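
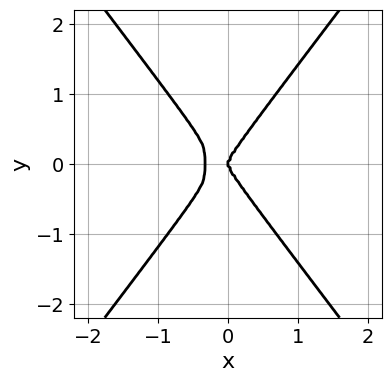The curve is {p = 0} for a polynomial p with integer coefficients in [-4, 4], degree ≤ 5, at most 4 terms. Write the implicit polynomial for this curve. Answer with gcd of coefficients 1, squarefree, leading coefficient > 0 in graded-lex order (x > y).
1. deg p = 4.
2. Symmetries: the y ↦ −y reflection is a symmetry, so y appears only in even powers.
3. From the visible intercepts: one x-axis crossing is at x = 0; one y-axis crossing is at y = 0.
4. Together with the visible shape, these determine p as stated.

3*x^4 - y^4 + x^3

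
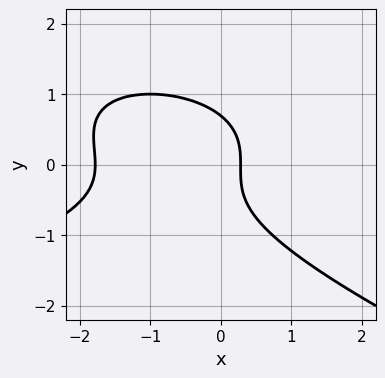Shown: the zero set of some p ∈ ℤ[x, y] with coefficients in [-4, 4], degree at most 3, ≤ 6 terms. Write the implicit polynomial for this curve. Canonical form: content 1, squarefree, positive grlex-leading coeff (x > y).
x*y^2 + 3*y^3 + 2*x^2 + 3*x - 1

1. Degree: the shape is more complex than any degree-2 curve, so deg p = 3.
2. Solving for integer coefficients yields p as stated.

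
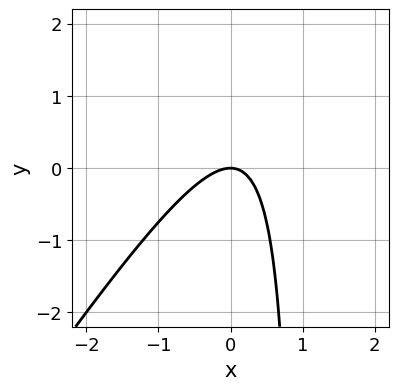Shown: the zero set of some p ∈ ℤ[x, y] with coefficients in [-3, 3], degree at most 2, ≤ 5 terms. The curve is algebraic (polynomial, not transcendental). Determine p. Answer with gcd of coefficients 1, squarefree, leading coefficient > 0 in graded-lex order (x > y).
3*x^2 - 2*x*y + 2*y

(a) deg p = 2. No degree-1 curve has this shape.
(b) Observable constraints: it meets the x-axis at x = 0 (among the integer gridlines); it crosses the y-axis at the gridline y = 0.
(c) Putting this together gives p.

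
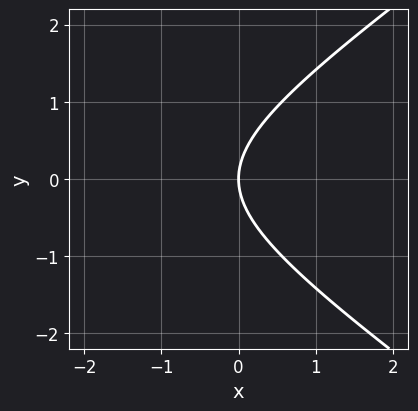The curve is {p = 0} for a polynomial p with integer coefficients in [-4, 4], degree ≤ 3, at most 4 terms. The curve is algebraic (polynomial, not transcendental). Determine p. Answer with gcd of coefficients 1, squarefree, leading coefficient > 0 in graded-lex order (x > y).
First, deg p = 2.
Then, symmetries: mirror symmetry y ↦ −y ⇒ only even powers of y.
Then, from the visible intercepts: one y-axis crossing is at y = 0; it meets the x-axis at x = 0 (among the integer gridlines).
Finally, solving for integer coefficients yields p as stated.

x^2 - 2*y^2 + 3*x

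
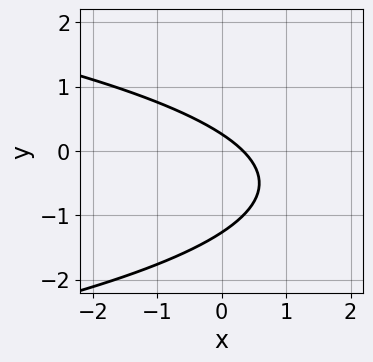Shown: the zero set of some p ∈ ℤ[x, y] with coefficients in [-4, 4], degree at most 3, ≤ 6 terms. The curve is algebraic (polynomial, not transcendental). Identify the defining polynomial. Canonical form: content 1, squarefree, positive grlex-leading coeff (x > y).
3*y^2 + 3*x + 3*y - 1

The degree is 2 — no degree-1 curve has this shape.
The integer polynomial consistent with all of this is the stated p.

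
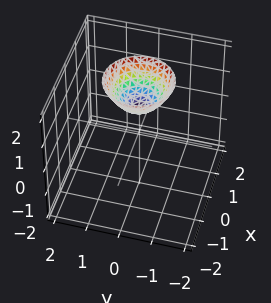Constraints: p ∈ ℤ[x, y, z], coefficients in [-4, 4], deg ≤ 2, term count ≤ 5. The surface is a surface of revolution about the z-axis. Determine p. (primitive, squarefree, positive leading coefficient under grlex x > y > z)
x^2 + y^2 - z + 1

The degree is 2 — a generic line meets the surface in up to 2 points.
Symmetry: the surface is invariant under rotation about z: p = q(x² + y², z).
Reading off the gridlines: no y-intercept at any integer in the box; a circular section at z = 2 has radius exactly 1.
Solving for integer coefficients yields p as stated. Check: (0, 0, 1) on the z-axis lies on the surface, and p(0, 0, 1) = 0. ✓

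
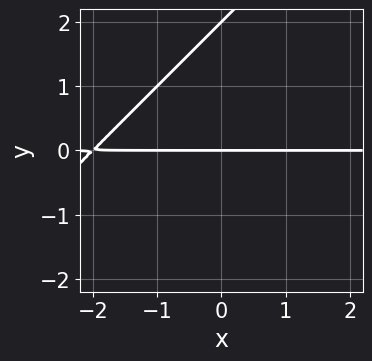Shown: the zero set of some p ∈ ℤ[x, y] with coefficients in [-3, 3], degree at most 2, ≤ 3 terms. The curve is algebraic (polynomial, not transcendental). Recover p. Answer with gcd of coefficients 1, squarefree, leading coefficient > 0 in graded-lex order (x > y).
x*y - y^2 + 2*y

1. Degree: no degree-1 curve has this shape, so deg p = 2.
2. From the visible intercepts: among the integer gridlines, it crosses the y-axis at y ∈ {0, 2}; every point of the x-axis in the box is on the curve.
3. Fitting integer coefficients to these (and the overall shape) gives p.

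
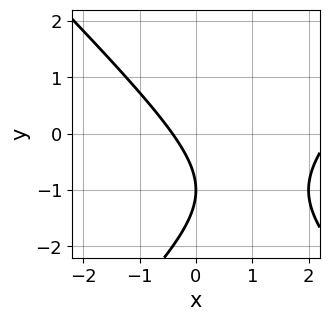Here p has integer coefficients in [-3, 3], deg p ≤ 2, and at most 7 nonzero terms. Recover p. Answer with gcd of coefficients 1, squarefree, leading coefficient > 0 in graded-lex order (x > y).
x^2 - y^2 - 2*x - 2*y - 1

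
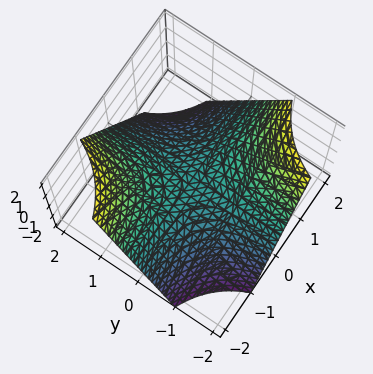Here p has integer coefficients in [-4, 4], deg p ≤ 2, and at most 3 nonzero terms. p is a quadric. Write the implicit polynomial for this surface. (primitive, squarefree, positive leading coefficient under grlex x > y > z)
x*y + z

(a) deg p = 2.
(b) Reading off the gridlines: the visible x-axis segment lies entirely on the surface; one z-axis crossing is at z = 0.
(c) The integer polynomial consistent with all of this is the stated p.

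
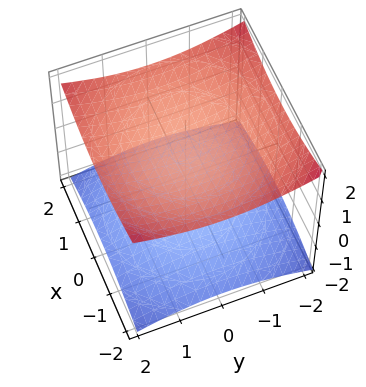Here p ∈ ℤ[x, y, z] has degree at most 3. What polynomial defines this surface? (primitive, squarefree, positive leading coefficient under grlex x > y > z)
I count 2 distinct pieces.
Degree: a generic line meets the surface in up to 2 points, so deg p = 2.
By symmetry, the surface is invariant under rotation about z: p = q(x² + y², z).
Checking where it meets the axes: no y-intercept at any integer in the box; the surface avoids every integer x-axis point in the box; among the integer gridlines, it crosses the z-axis at z ∈ {-1, 1}.
Assembling these constraints gives the stated polynomial.

x^2 + y^2 - 3*z^2 + 3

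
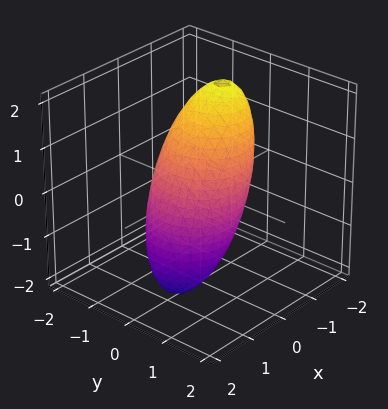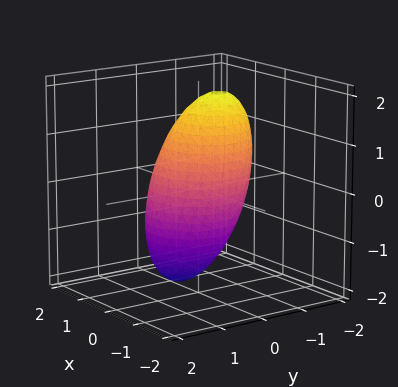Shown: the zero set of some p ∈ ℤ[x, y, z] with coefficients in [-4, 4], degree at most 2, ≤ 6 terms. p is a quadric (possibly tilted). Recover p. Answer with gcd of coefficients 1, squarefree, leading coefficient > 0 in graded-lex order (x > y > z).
deg p = 2. A generic line meets the surface in up to 2 points.
From the axis intercepts and sections: the x-axis gridline crossings are at x ∈ {-1, 1}; among the integer gridlines, it crosses the y-axis at y ∈ {-1, 1}.
Assembling these constraints gives the stated polynomial.

3*x^2 + 2*x*z + 3*y^2 + z^2 - 3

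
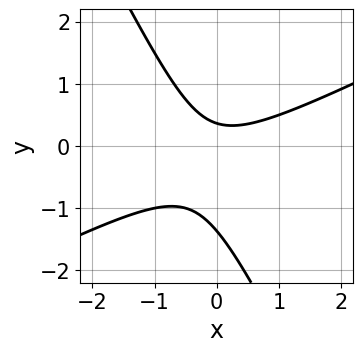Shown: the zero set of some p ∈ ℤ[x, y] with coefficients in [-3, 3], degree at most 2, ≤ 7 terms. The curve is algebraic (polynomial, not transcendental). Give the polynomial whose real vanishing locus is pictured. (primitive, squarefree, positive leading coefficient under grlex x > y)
2*x^2 - 3*x*y - 2*y^2 - 2*y + 1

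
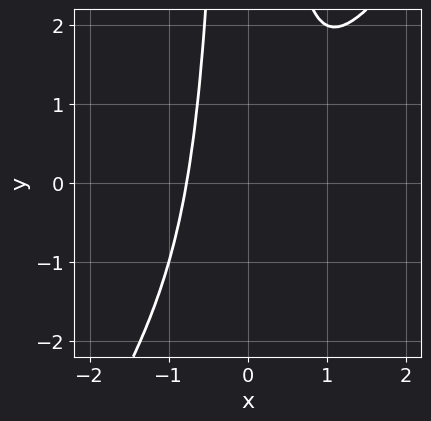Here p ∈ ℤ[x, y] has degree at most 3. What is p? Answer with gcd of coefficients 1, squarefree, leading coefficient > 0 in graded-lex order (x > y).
3*x^3 - 2*x^2*y - x^2 + 2

Degree: a generic line meets the curve in up to 3 points, so deg p = 3.
From the visible intercepts: the curve avoids every integer y-axis point in the box.
Putting this together gives p.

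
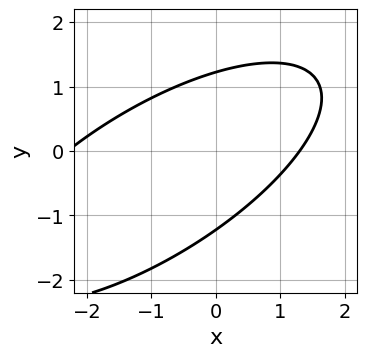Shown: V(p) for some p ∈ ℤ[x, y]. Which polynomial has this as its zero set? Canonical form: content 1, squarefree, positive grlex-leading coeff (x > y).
deg p = 2.
Solving for integer coefficients yields p as stated.

x^2 - 2*x*y + 2*y^2 + x - 3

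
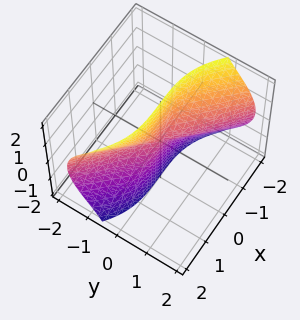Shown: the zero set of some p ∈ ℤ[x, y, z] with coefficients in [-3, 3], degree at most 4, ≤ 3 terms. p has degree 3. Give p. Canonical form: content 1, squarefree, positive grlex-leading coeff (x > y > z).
(a) The degree is 3 — the shape is more complex than any degree-2 surface.
(b) Against the integer gridlines: it crosses the x-axis at the gridline x = 0; the visible z-axis segment lies entirely on the surface; it meets the y-axis at y = 0 (among the integer gridlines).
(c) Assembling these constraints gives the stated polynomial.

x^3 + 2*y^3 + 3*y*z^2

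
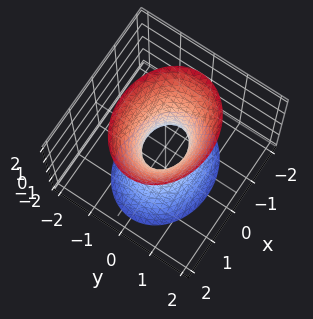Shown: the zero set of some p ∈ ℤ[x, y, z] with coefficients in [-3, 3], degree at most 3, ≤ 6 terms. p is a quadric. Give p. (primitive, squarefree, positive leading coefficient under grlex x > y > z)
(a) Degree: an hourglass — one-sheet hyperboloid; a quadric, so deg p = 2.
(b) Symmetries: mirror symmetry y ↦ −y ⇒ only even powers of y; mirror symmetry x ↦ −x ⇒ only even powers of x; the z ↦ −z reflection is a symmetry, so z appears only in even powers.
(c) From the axis intercepts and sections: it misses every integer gridline on the z-axis.
(d) These observations pin down the coefficients.

2*x^2 + 3*y^2 - z^2 - 1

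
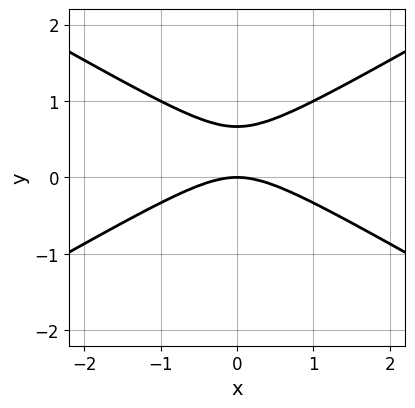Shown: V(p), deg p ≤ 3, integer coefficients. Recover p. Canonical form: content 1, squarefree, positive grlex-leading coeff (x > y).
First, the degree is 2 — the shape is more complex than any degree-1 curve.
Then, symmetries: mirror symmetry x ↦ −x ⇒ only even powers of x.
Then, from the visible intercepts: one y-axis crossing is at y = 0; it crosses the x-axis at the gridline x = 0.
Finally, matching integer coefficients to the picture gives p.

x^2 - 3*y^2 + 2*y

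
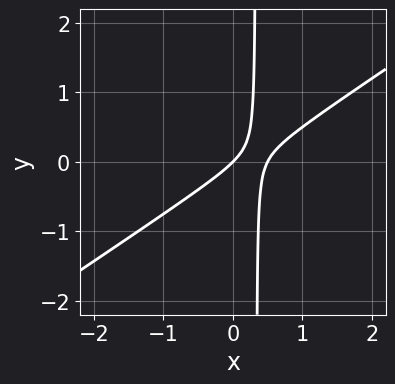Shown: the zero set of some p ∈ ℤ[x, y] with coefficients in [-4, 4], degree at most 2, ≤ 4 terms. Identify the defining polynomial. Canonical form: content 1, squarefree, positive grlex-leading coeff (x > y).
2*x^2 - 3*x*y - x + y

The degree is 2 — the shape is more complex than any degree-1 curve.
Reading off the gridlines: it crosses the x-axis at the gridline x = 0; one y-axis crossing is at y = 0.
Fitting integer coefficients to these (and the overall shape) gives p.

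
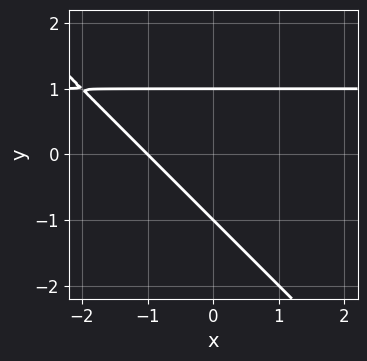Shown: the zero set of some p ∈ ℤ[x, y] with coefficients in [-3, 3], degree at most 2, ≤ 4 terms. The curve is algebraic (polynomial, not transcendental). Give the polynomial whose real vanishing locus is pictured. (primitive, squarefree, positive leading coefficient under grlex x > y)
x*y + y^2 - x - 1

deg p = 2.
Against the integer gridlines: one x-axis crossing is at x = -1; the y-axis gridline crossings are at y ∈ {-1, 1}.
Together with the visible shape, these determine p as stated.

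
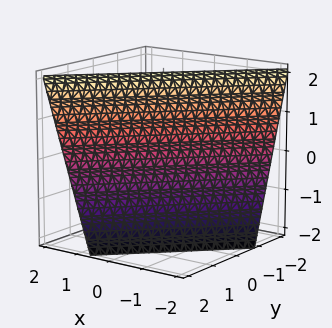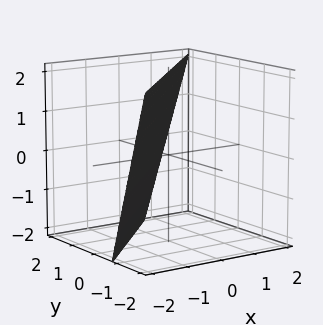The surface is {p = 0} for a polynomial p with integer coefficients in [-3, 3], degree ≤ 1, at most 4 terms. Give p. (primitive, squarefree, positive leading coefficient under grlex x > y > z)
1. The degree is 1 — the surface is flat (a plane).
2. Against the integer gridlines: it meets the z-axis at z = 2 (among the integer gridlines).
3. Matching integer coefficients to the picture gives p.

3*x - 3*y - z + 2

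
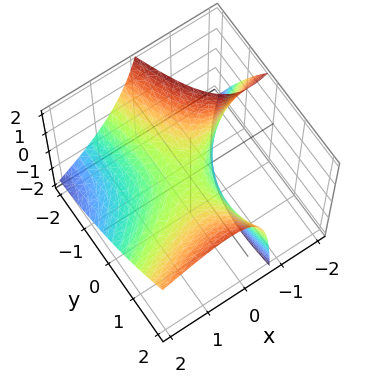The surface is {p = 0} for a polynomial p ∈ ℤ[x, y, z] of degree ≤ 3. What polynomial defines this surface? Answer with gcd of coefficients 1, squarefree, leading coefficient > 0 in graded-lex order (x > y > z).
2*x^2 - 3*x*y + 3*x*z - y^2 + 3*z

The degree is 2 — the shape is more complex than any degree-1 surface.
Reading off the gridlines: it crosses the x-axis at the gridline x = 0; it crosses the y-axis at the gridline y = 0; one z-axis crossing is at z = 0.
Together with the visible shape, these determine p as stated.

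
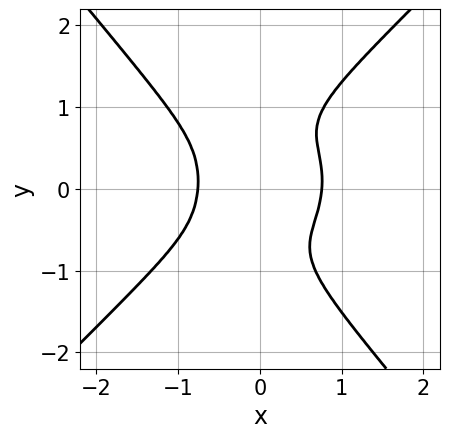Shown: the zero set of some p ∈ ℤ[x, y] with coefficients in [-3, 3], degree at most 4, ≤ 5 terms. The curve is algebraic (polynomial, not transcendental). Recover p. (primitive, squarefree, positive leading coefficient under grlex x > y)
First, deg p = 4. The shape is more complex than any degree-3 curve.
Then, reading off the gridlines: it misses every integer gridline on the y-axis.
Finally, putting this together gives p.

3*x^4 - x^3*y - 2*y^4 + 3*x*y^2 - 1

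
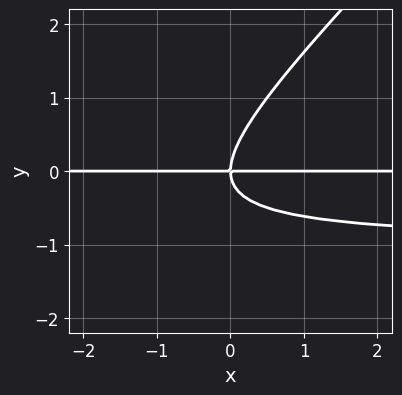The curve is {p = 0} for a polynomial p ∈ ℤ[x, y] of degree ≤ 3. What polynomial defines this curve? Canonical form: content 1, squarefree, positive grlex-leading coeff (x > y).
(a) The degree is 3 — no degree-2 curve has this shape.
(b) Observable constraints: the visible x-axis segment lies entirely on the curve; it crosses the y-axis at the gridline y = 0.
(c) The integer polynomial consistent with all of this is the stated p.

x*y^2 - y^3 + x*y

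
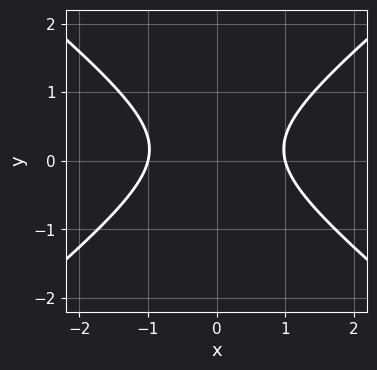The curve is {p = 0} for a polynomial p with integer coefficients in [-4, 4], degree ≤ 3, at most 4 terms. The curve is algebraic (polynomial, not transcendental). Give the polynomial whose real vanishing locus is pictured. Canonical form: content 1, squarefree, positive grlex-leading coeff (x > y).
2*x^2 - 3*y^2 + y - 2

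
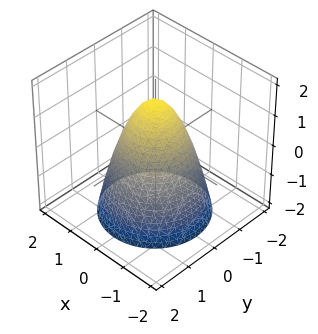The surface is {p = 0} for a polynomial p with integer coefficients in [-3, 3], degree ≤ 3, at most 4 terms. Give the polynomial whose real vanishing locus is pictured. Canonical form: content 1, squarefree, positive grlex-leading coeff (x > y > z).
3*x^2 + 3*y^2 + 2*z - 3

First, deg p = 2. A generic line meets the surface in up to 2 points.
Then, by symmetry, every cross-section ⟂ z is a circle, so x, y appear only via x² + y².
Next, observable constraints: among the integer gridlines, it crosses the x-axis at x ∈ {-1, 1}; among the integer gridlines, it crosses the y-axis at y ∈ {-1, 1}; a circular section at z = -1 has radius between 1 and 2.
Finally, these observations pin down the coefficients.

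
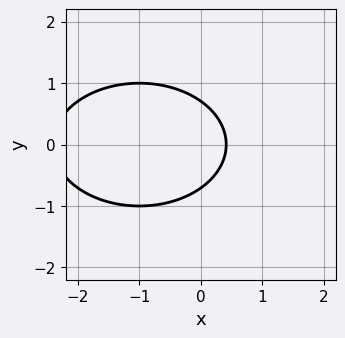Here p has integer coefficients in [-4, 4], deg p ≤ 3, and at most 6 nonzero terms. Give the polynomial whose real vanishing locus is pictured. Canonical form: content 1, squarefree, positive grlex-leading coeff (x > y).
The degree is 2 — a generic line meets the curve in up to 2 points.
Symmetries: mirror symmetry y ↦ −y ⇒ only even powers of y.
Matching integer coefficients to the picture gives p.

x^2 + 2*y^2 + 2*x - 1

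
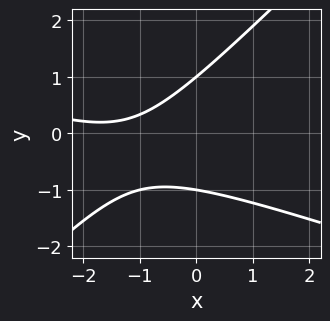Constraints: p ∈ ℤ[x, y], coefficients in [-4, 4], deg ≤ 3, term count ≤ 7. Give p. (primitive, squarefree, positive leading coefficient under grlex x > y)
x^2 + 2*x*y - 3*y^2 + 3*x + 3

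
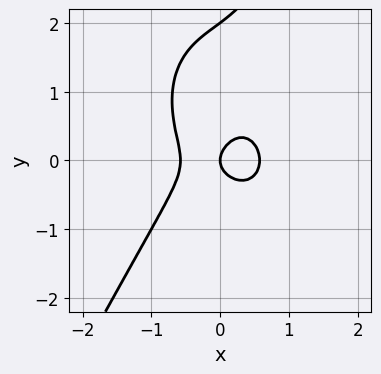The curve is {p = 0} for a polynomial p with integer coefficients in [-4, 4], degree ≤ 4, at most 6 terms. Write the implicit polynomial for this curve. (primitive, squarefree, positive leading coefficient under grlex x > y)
3*x^3 + x*y^2 - y^3 + 2*y^2 - x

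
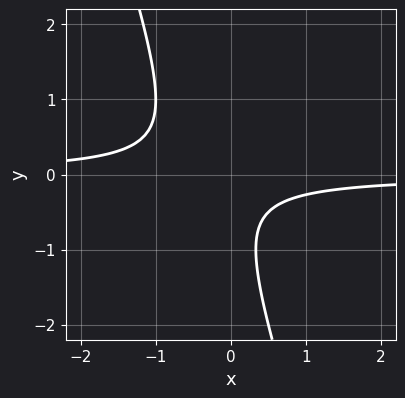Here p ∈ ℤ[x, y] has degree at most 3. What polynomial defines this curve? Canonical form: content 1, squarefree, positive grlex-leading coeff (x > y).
(a) deg p = 2.
(b) Observable constraints: no y-intercept at any integer in the box; the curve avoids every integer x-axis point in the box.
(c) The integer polynomial consistent with all of this is the stated p.

3*x*y + y^2 + y + 1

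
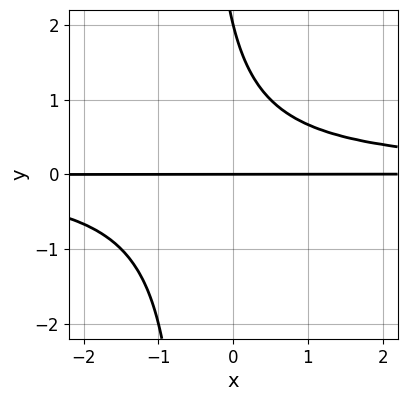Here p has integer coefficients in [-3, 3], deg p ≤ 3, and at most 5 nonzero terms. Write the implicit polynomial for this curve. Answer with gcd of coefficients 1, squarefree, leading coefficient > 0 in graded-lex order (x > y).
2*x*y^2 + y^2 - 2*y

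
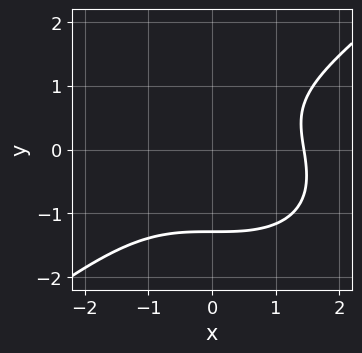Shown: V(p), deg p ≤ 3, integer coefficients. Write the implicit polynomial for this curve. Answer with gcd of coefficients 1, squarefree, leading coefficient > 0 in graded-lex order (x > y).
x^3 - 2*y^3 + y - 3

(a) deg p = 3.
(b) Matching integer coefficients to the picture gives p.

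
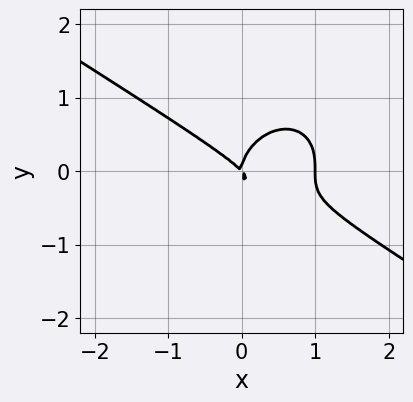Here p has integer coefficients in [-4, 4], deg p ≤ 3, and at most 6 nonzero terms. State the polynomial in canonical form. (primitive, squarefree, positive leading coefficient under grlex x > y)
2*x^3 + 2*x^2*y + 3*y^3 - 2*x^2 - 2*x*y

(a) The degree is 3 — the shape is more complex than any degree-2 curve.
(b) Observable constraints: it crosses the y-axis at the gridline y = 0; among the integer gridlines, it crosses the x-axis at x ∈ {0, 1}.
(c) These observations pin down the coefficients.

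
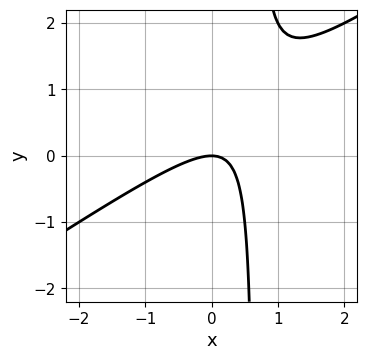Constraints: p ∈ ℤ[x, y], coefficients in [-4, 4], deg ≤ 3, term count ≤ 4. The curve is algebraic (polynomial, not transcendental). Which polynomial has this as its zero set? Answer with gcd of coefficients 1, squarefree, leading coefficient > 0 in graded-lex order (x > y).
(a) The degree is 2 — a generic line meets the curve in up to 2 points.
(b) Reading off the gridlines: it crosses the x-axis at the gridline x = 0; it crosses the y-axis at the gridline y = 0.
(c) Putting this together gives p.

2*x^2 - 3*x*y + 2*y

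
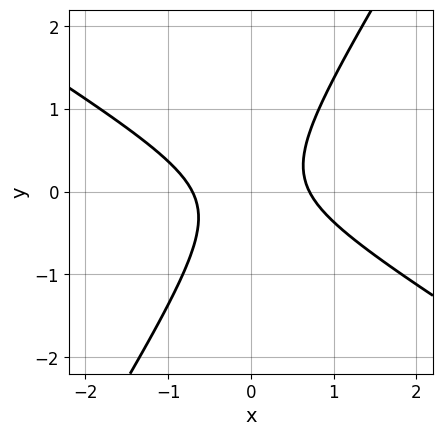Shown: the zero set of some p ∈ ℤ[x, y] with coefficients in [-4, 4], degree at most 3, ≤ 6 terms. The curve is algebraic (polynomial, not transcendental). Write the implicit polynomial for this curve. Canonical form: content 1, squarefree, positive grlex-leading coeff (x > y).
First, deg p = 2.
Next, from the axis intercepts and sections: no y-intercept at any integer in the box.
Finally, assembling these constraints gives the stated polynomial.

2*x^2 + 2*x*y - 2*y^2 - 1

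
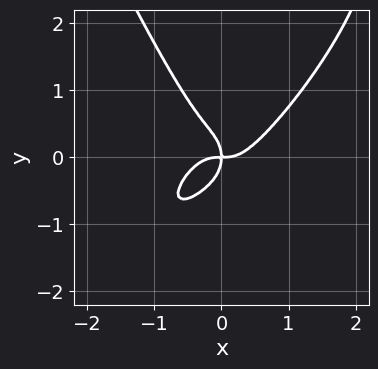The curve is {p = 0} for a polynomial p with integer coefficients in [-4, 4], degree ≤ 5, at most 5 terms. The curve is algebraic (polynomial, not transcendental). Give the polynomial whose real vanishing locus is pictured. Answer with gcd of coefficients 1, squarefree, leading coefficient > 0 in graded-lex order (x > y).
(a) Degree: the shape is more complex than any degree-3 curve, so deg p = 4.
(b) From the axis intercepts and sections: it crosses the y-axis at the gridline y = 0; one x-axis crossing is at x = 0.
(c) Fitting integer coefficients to these (and the overall shape) gives p.

3*x^4 - 3*x^3*y + x*y^3 - y^3 - x*y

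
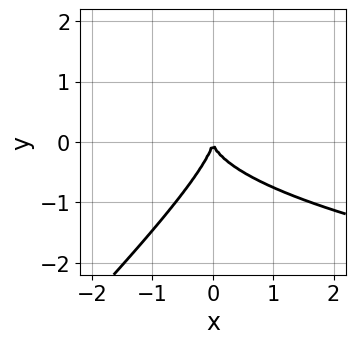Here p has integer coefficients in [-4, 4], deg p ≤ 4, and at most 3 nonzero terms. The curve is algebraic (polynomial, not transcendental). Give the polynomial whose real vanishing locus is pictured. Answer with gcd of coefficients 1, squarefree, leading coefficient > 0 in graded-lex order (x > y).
x*y^2 - y^3 - x^2

(a) Degree: a generic line meets the curve in up to 3 points, so deg p = 3.
(b) From the visible intercepts: it crosses the y-axis at the gridline y = 0; it crosses the x-axis at the gridline x = 0.
(c) Matching integer coefficients to the picture gives p.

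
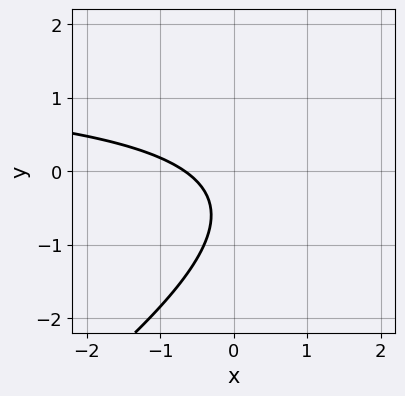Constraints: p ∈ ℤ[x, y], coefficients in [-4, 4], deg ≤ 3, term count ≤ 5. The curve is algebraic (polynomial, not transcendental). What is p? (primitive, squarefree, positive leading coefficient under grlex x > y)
2*x*y - 3*y^2 - 3*x - 3*y - 2

1. Degree: no degree-1 curve has this shape, so deg p = 2.
2. From the visible intercepts: it misses every integer gridline on the y-axis.
3. Fitting integer coefficients to these (and the overall shape) gives p.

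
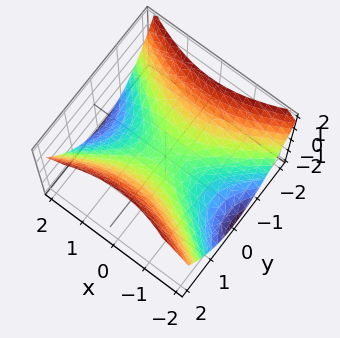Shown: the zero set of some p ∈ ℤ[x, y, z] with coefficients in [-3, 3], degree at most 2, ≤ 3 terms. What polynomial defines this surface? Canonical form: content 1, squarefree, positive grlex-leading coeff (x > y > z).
x^2 - 2*y^2 + 3*z

1. Degree: a hyperbolic paraboloid; a quadric, so deg p = 2.
2. Symmetries: mirror symmetry y ↦ −y ⇒ only even powers of y; the x ↦ −x reflection is a symmetry, so x appears only in even powers.
3. Checking where it meets the axes: it crosses the y-axis at the gridline y = 0; it crosses the z-axis at the gridline z = 0; it crosses the x-axis at the gridline x = 0.
4. Fitting integer coefficients to these (and the overall shape) gives p.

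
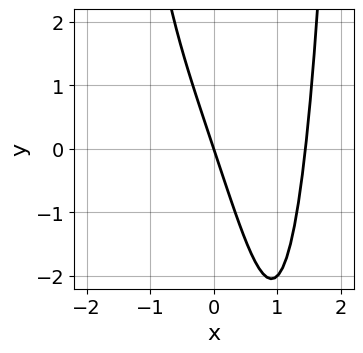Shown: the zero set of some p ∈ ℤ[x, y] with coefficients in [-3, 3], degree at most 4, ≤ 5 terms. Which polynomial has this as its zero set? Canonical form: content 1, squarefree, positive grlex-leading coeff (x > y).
1. Degree: a generic line meets the curve in up to 4 points, so deg p = 4.
2. From the visible intercepts: it crosses the x-axis at the gridline x = 0; it crosses the y-axis at the gridline y = 0.
3. Putting this together gives p.

x^4 - 3*x - y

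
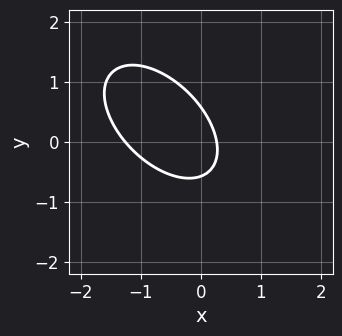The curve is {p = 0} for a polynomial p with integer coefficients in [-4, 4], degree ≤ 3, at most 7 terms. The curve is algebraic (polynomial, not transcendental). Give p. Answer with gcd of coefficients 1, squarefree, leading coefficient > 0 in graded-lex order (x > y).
3*x^2 + 3*x*y + 3*y^2 + 3*x - 1

(a) The degree is 2 — the shape is more complex than any degree-1 curve.
(b) Matching integer coefficients to the picture gives p.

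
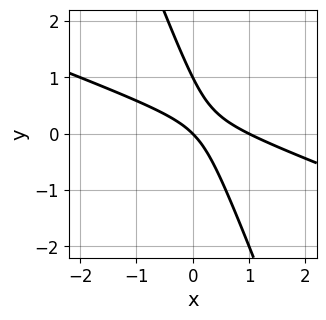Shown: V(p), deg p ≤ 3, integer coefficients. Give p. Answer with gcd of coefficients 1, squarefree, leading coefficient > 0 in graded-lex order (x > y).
(a) deg p = 2. No degree-1 curve has this shape.
(b) Against the integer gridlines: among the integer gridlines, it crosses the y-axis at y ∈ {0, 1}; among the integer gridlines, it crosses the x-axis at x ∈ {0, 1}.
(c) The integer polynomial consistent with all of this is the stated p.

x^2 + 3*x*y + y^2 - x - y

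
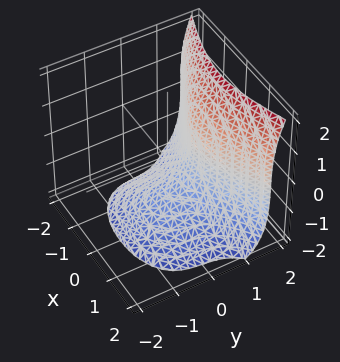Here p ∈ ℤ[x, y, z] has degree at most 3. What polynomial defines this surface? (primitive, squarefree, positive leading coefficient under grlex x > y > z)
First, the degree is 3 — the shape is more complex than any degree-2 surface.
Next, reading off the gridlines: no x-intercept at any integer in the box.
Finally, together with the visible shape, these determine p as stated.

3*y^3 - z^3 - 3*x^2 + y - 2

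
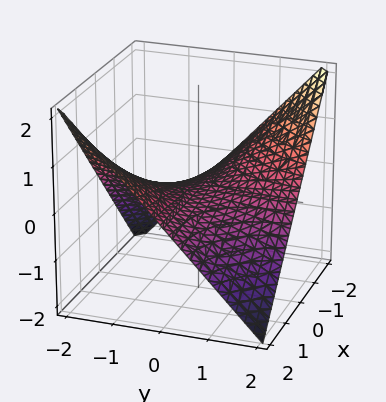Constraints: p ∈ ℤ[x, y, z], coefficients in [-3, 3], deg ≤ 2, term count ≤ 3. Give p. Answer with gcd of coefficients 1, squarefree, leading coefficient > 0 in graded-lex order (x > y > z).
x*y + 2*z

(a) Degree: a saddle surface; a quadric, so deg p = 2.
(b) Observable constraints: every point of the x-axis in the box is on the surface; one z-axis crossing is at z = 0; every point of the y-axis in the box is on the surface.
(c) Solving for integer coefficients yields p as stated.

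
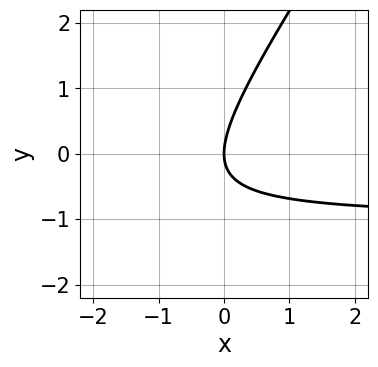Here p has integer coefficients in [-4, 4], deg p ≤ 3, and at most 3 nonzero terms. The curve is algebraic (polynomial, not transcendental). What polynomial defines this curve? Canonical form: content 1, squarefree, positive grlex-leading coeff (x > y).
3*x*y - 2*y^2 + 3*x

The degree is 2 — the shape is more complex than any degree-1 curve.
Observable constraints: it crosses the x-axis at the gridline x = 0; one y-axis crossing is at y = 0.
These observations pin down the coefficients.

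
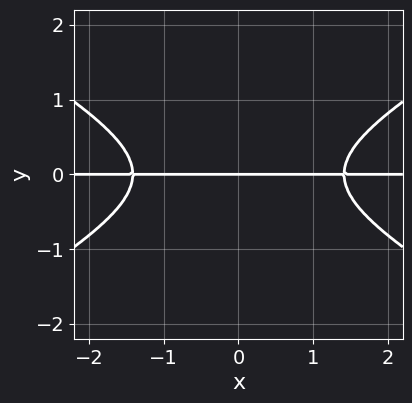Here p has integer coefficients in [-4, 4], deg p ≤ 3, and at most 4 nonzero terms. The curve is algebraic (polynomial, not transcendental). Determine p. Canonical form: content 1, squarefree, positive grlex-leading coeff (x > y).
x^2*y - 3*y^3 - 2*y

First, the degree is 3 — no degree-2 curve has this shape.
Next, symmetries: mirror symmetry x ↦ −x ⇒ only even powers of x.
Next, checking where it meets the axes: it crosses the y-axis at the gridline y = 0; every point of the x-axis in the box is on the curve.
Finally, matching integer coefficients to the picture gives p.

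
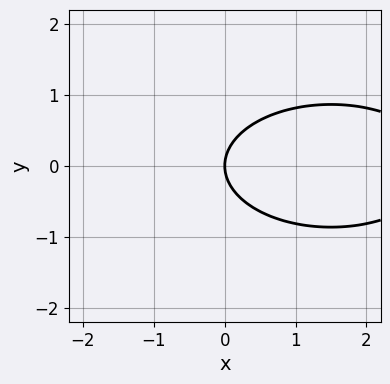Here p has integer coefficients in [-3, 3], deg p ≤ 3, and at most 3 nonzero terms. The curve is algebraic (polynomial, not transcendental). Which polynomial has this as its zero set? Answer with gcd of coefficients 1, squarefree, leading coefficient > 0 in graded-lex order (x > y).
x^2 + 3*y^2 - 3*x

(a) The degree is 2 — no degree-1 curve has this shape.
(b) Symmetries: it's symmetric under y → −y, forcing even powers of y.
(c) Checking where it meets the axes: one y-axis crossing is at y = 0; one x-axis crossing is at x = 0.
(d) Matching integer coefficients to the picture gives p.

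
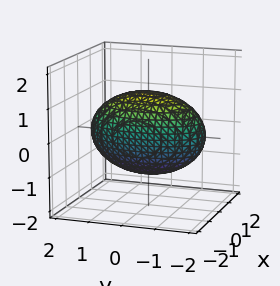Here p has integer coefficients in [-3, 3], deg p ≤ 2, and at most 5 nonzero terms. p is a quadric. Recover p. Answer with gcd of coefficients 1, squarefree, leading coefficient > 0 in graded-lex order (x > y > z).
3*x^2 + y^2 + 2*z^2 - 3

First, deg p = 2. Bounded and convex; a quadric.
Next, symmetries: it's symmetric under z → −z, forcing even powers of z; the y ↦ −y reflection is a symmetry, so y appears only in even powers; it's symmetric under x → −x, forcing even powers of x.
Then, against the integer gridlines: the x-axis gridline crossings are at x ∈ {-1, 1}.
Finally, putting this together gives p.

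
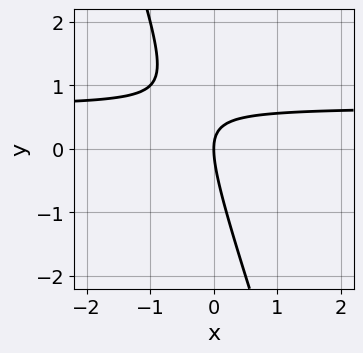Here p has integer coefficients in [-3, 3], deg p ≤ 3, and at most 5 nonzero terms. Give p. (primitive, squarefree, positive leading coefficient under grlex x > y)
First, deg p = 2. The shape is more complex than any degree-1 curve.
Then, against the integer gridlines: one y-axis crossing is at y = 0; it meets the x-axis at x = 0 (among the integer gridlines).
Finally, together with the visible shape, these determine p as stated.

3*x*y + y^2 - 2*x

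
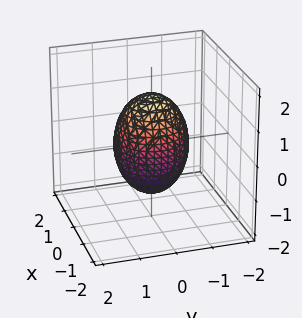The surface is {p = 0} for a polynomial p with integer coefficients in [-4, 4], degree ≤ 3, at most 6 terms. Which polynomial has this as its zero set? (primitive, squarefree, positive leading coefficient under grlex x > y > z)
2*x^2 + 2*y^2 + z^2 - 2

deg p = 2. Bounded and convex; a quadric.
Symmetries: the z ↦ −z reflection is a symmetry, so z appears only in even powers; rotational symmetry about the z-axis ⇒ p depends on x, y only through x² + y².
Observable constraints: the x-axis gridline crossings are at x ∈ {-1, 1}; a circular section at z = 1 has radius between 0 and 1; among the integer gridlines, it crosses the y-axis at y ∈ {-1, 1}.
The integer polynomial consistent with all of this is the stated p.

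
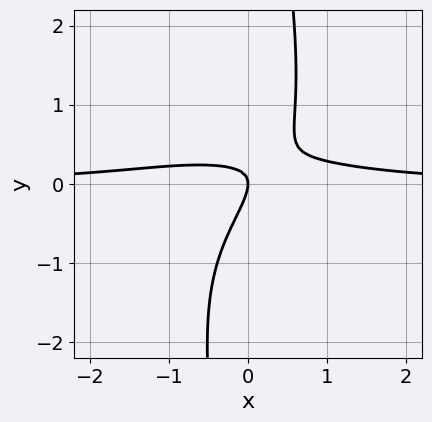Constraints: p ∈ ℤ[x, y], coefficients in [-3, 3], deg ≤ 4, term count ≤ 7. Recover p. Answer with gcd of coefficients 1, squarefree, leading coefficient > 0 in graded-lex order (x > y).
deg p = 4.
Reading off the gridlines: it meets the y-axis at y = 0 (among the integer gridlines); one x-axis crossing is at x = 0.
These observations pin down the coefficients.

x^3*y + x*y^3 + 3*x*y - 2*y^2 - x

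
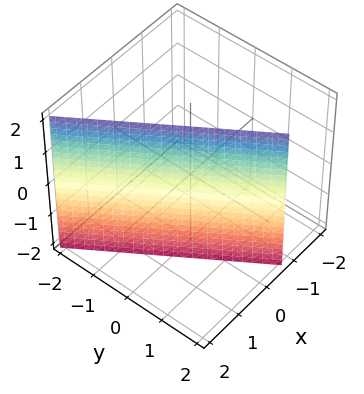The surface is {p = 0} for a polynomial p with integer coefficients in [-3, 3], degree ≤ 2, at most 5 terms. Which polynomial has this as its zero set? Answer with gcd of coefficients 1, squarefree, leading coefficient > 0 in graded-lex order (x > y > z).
3*x + 2*y - 2

1. The degree is 1 — every cross-section is a straight line — this is a plane.
2. Observable constraints: it crosses the y-axis at the gridline y = 1; no z-intercept at any integer in the box.
3. Solving for integer coefficients yields p as stated.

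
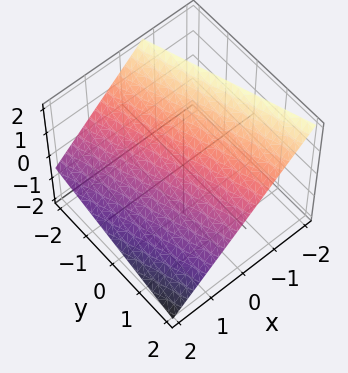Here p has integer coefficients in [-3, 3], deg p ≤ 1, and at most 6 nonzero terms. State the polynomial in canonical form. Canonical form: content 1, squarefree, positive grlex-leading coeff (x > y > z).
Degree: every cross-section is a straight line — this is a plane, so deg p = 1.
Observable constraints: one y-axis crossing is at y = 2.
Fitting integer coefficients to these (and the overall shape) gives p.

3*x + y + 3*z - 2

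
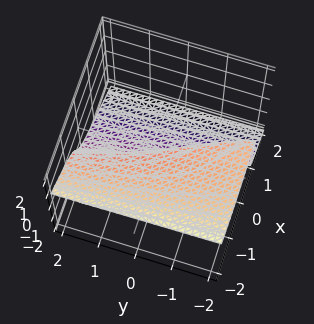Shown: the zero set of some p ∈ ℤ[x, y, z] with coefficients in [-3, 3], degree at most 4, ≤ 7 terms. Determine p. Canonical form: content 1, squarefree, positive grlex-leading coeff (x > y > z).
x^3 + 3*z^3 - 3*x*z + 3*x + y

(a) Degree: no degree-2 surface has this shape, so deg p = 3.
(b) From the axis intercepts and sections: it meets the z-axis at z = 0 (among the integer gridlines); one x-axis crossing is at x = 0.
(c) Matching integer coefficients to the picture gives p.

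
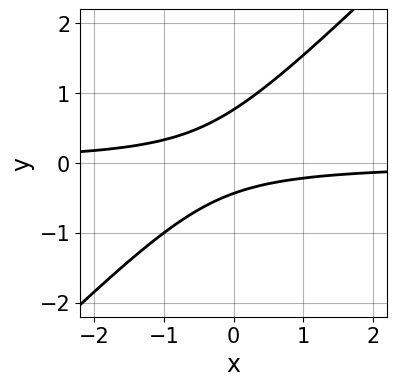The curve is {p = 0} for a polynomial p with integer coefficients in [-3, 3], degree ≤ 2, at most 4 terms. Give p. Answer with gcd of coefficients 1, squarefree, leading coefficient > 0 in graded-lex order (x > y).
3*x*y - 3*y^2 + y + 1

First, deg p = 2.
Next, checking where it meets the axes: the curve avoids every integer x-axis point in the box.
Finally, these observations pin down the coefficients.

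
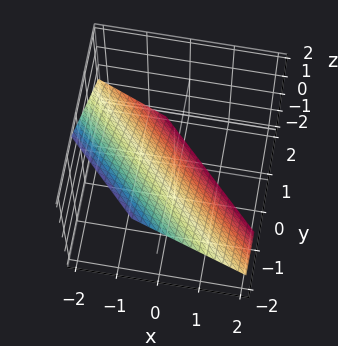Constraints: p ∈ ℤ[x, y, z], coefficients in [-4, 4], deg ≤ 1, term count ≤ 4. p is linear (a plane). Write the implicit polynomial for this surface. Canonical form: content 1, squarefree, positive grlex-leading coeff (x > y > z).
3*x + 3*y + 3*z + 2

(a) Degree: the surface is flat (a plane), so deg p = 1.
(b) Solving for integer coefficients yields p as stated.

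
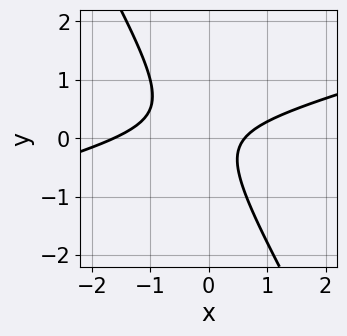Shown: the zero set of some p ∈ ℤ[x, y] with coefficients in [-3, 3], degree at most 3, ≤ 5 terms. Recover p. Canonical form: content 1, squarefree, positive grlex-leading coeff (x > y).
1. deg p = 2. A generic line meets the curve in up to 2 points.
2. Observable constraints: it misses every integer gridline on the y-axis.
3. Together with the visible shape, these determine p as stated.

x^2 - 3*x*y - 2*y^2 + x - 1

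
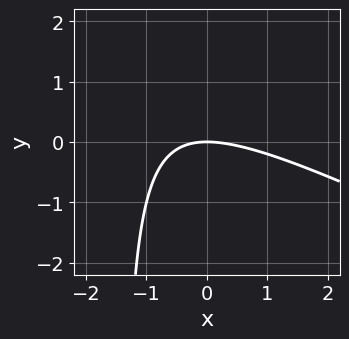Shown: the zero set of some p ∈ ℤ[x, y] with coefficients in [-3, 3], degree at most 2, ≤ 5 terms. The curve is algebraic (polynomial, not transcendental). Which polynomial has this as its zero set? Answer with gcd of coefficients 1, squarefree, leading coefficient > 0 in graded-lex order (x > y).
x^2 + 2*x*y + 3*y

First, degree: a generic line meets the curve in up to 2 points, so deg p = 2.
Then, from the axis intercepts and sections: one x-axis crossing is at x = 0; one y-axis crossing is at y = 0.
Finally, assembling these constraints gives the stated polynomial.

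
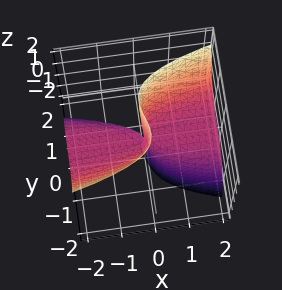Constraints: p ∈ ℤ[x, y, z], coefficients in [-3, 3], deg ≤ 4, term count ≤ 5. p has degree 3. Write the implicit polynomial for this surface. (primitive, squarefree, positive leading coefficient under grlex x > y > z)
The degree is 3 — no degree-2 surface has this shape.
Checking where it meets the axes: the visible z-axis segment lies entirely on the surface; one y-axis crossing is at y = 0; the visible x-axis segment lies entirely on the surface.
The integer polynomial consistent with all of this is the stated p.

3*y^3 - 3*x*z - y*z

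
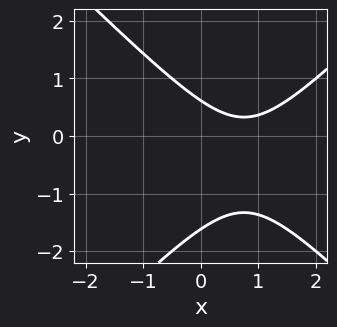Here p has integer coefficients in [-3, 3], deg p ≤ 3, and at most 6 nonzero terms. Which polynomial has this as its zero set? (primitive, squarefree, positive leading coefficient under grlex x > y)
2*x^2 - 2*y^2 - 3*x - 2*y + 2

First, degree: a generic line meets the curve in up to 2 points, so deg p = 2.
Then, from the axis intercepts and sections: the curve avoids every integer x-axis point in the box.
Finally, solving for integer coefficients yields p as stated.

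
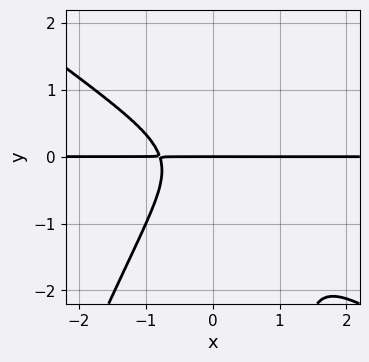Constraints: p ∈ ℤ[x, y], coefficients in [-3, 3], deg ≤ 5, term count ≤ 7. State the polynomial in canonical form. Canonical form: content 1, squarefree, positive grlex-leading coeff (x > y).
2*x^3*y + 2*x^2*y^2 - x*y^3 + 2*y^3 + y

Degree: the shape is more complex than any degree-3 curve, so deg p = 4.
Reading off the gridlines: it meets the y-axis at y = 0 (among the integer gridlines); the visible x-axis segment lies entirely on the curve.
Matching integer coefficients to the picture gives p.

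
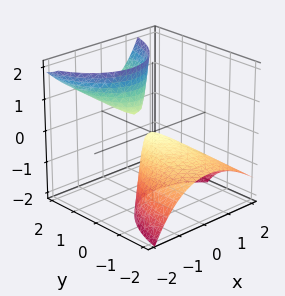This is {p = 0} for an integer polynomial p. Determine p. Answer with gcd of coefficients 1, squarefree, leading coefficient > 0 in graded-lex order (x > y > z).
2*x^2 + x*z + y^2 - 3*y*z + z

There are 2 components.
deg p = 2.
From the axis intercepts and sections: one x-axis crossing is at x = 0; it crosses the y-axis at the gridline y = 0.
Solving for integer coefficients yields p as stated.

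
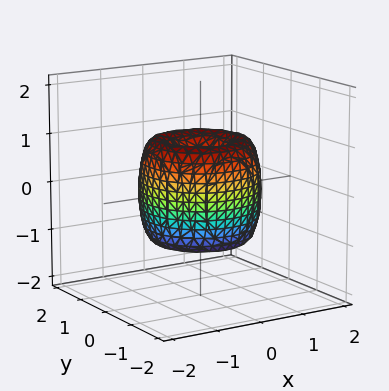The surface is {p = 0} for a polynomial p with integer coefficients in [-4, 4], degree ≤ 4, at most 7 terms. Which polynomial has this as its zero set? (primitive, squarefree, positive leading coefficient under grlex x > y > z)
2*x^4 + 4*x^2*y^2 + 2*y^4 - 3*x^2 - 3*y^2 + z^2

Degree: no degree-3 surface has this shape, so deg p = 4.
Symmetry: every cross-section ⟂ z is a circle, so x, y appear only via x² + y².
Reading off the gridlines: one y-axis crossing is at y = 0; one z-axis crossing is at z = 0; one x-axis crossing is at x = 0.
Solving for integer coefficients yields p as stated.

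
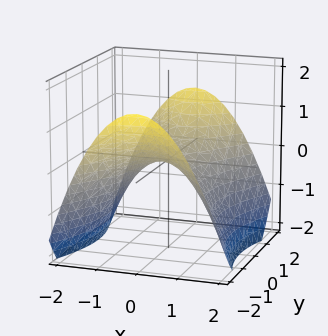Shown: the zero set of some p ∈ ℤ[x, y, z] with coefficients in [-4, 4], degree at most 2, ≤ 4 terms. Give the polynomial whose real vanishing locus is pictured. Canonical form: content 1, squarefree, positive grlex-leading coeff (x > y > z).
(a) The degree is 2 — a saddle surface; a quadric.
(b) Symmetries: the y ↦ −y reflection is a symmetry, so y appears only in even powers; it's symmetric under x → −x, forcing even powers of x.
(c) Reading off the gridlines: one x-axis crossing is at x = 0; it meets the z-axis at z = 0 (among the integer gridlines).
(d) Solving for integer coefficients yields p as stated.

2*x^2 - y^2 + 3*z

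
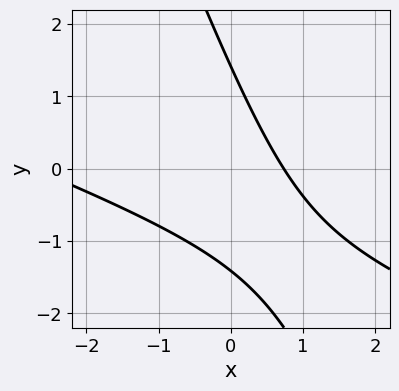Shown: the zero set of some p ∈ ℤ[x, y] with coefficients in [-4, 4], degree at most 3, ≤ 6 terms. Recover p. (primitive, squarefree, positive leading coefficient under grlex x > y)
x^2 + 3*x*y + y^2 + 2*x - 2

(a) deg p = 2. A generic line meets the curve in up to 2 points.
(b) Putting this together gives p.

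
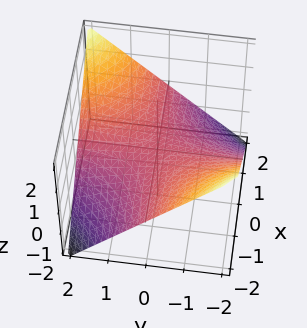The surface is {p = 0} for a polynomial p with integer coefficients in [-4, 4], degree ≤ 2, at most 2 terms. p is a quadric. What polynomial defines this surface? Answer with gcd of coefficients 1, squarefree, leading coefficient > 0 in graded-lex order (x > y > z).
The degree is 2 — a hyperbolic paraboloid; a quadric.
From the visible intercepts: the visible y-axis segment lies entirely on the surface; it meets the z-axis at z = 0 (among the integer gridlines); the visible x-axis segment lies entirely on the surface.
Solving for integer coefficients yields p as stated.

x*y - 2*z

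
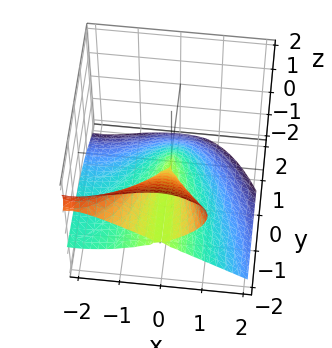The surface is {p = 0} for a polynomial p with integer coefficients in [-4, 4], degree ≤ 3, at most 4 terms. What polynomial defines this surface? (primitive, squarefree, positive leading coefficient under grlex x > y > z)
x^3 + 3*y*z^2 + 3*z^3 + 3*x^2

First, the degree is 3 — the shape is more complex than any degree-2 surface.
Then, from the visible intercepts: every point of the y-axis in the box is on the surface; one z-axis crossing is at z = 0; one x-axis crossing is at x = 0.
Finally, together with the visible shape, these determine p as stated.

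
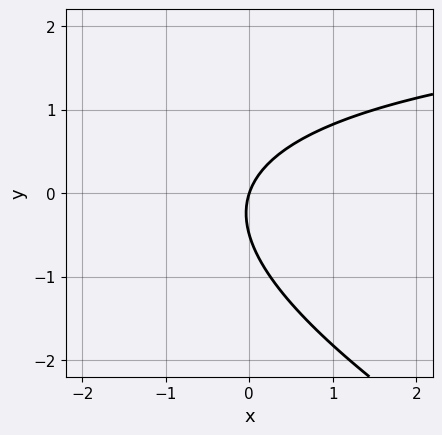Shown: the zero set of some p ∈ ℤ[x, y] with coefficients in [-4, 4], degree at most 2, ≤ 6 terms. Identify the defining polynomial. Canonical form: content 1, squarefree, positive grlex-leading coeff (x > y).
x*y + 2*y^2 - 3*x + y

(a) deg p = 2. A generic line meets the curve in up to 2 points.
(b) Observable constraints: one y-axis crossing is at y = 0; one x-axis crossing is at x = 0.
(c) Together with the visible shape, these determine p as stated.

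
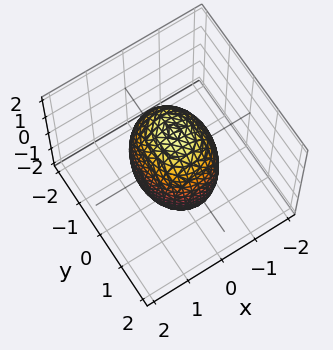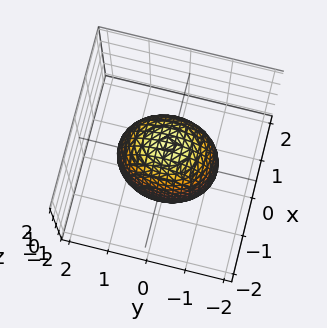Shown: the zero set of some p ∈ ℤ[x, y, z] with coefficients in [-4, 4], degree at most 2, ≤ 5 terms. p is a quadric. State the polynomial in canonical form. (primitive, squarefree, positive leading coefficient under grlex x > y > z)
1. Degree: a closed, bounded, convex surface; a quadric, so deg p = 2.
2. Symmetries: mirror symmetry y ↦ −y ⇒ only even powers of y; mirror symmetry x ↦ −x ⇒ only even powers of x; mirror symmetry z ↦ −z ⇒ only even powers of z.
3. Observable constraints: the x-axis gridline crossings are at x ∈ {-1, 1}.
4. Together with the visible shape, these determine p as stated.

3*x^2 + 2*y^2 + z^2 - 3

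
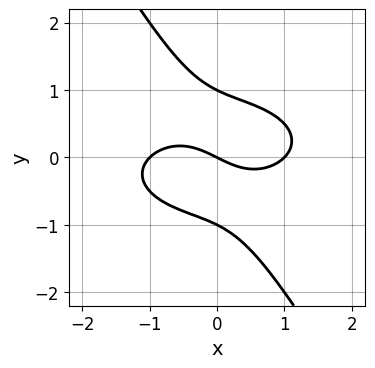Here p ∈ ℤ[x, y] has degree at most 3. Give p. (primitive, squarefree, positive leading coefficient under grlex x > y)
x^3 + 3*x*y^2 + 2*y^3 - x - 2*y

(a) Degree: no degree-2 curve has this shape, so deg p = 3.
(b) Observable constraints: among the integer gridlines, it crosses the x-axis at x ∈ {-1, 0, 1}; among the integer gridlines, it crosses the y-axis at y ∈ {-1, 0, 1}.
(c) The integer polynomial consistent with all of this is the stated p.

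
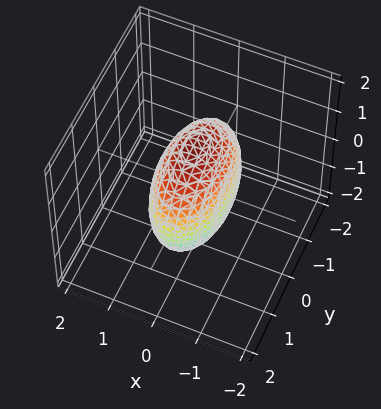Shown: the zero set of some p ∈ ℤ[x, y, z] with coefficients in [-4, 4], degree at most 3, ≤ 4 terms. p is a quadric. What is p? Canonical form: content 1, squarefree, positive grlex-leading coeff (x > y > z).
3*x^2 + y^2 + z^2 - 2

1. The degree is 2 — bounded and convex; a quadric.
2. Symmetries: mirror symmetry y ↦ −y ⇒ only even powers of y; it's symmetric under z → −z, forcing even powers of z; the x ↦ −x reflection is a symmetry, so x appears only in even powers.
3. Fitting integer coefficients to these (and the overall shape) gives p.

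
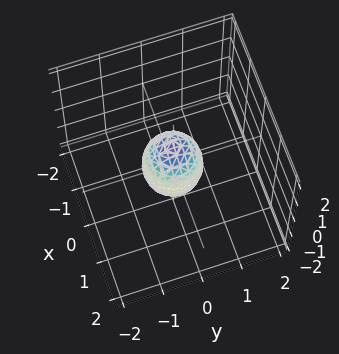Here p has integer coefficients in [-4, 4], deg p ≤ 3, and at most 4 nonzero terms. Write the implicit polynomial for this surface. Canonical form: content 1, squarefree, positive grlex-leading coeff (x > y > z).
2*x^2 + 2*y^2 + z^2 - 1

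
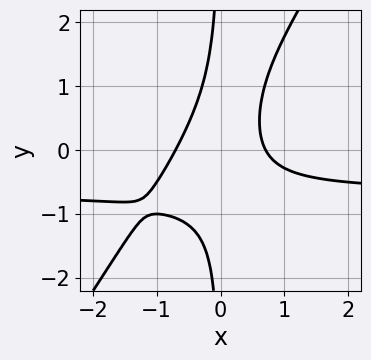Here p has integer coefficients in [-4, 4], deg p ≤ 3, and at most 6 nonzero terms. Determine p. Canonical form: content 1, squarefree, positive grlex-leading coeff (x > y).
First, deg p = 3.
Then, from the axis intercepts and sections: no y-intercept at any integer in the box.
Finally, the integer polynomial consistent with all of this is the stated p.

3*x^2*y - 2*x*y^2 + 2*x^2 - 1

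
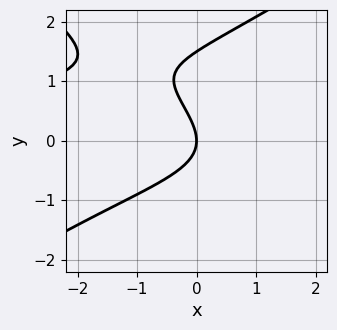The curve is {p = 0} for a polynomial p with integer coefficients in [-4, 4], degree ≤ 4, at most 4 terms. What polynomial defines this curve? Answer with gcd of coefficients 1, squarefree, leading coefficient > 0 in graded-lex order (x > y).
1. deg p = 3.
2. Checking where it meets the axes: it meets the y-axis at y = 0 (among the integer gridlines); it meets the x-axis at x = 0 (among the integer gridlines).
3. These observations pin down the coefficients.

x^2*y - 2*y^3 + 3*y^2 + 3*x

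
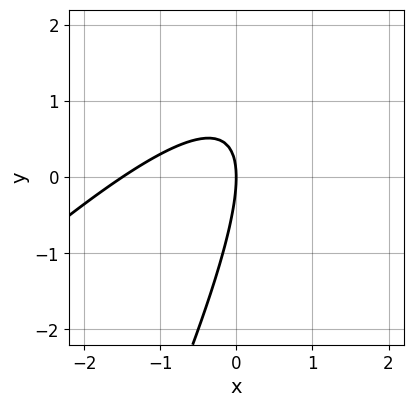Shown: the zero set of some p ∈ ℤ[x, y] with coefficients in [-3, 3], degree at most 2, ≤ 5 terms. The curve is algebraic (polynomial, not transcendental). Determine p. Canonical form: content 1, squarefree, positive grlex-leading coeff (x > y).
The degree is 2 — the shape is more complex than any degree-1 curve.
Checking where it meets the axes: it meets the x-axis at x = 0 (among the integer gridlines); it meets the y-axis at y = 0 (among the integer gridlines).
Together with the visible shape, these determine p as stated.

2*x^2 - 3*x*y + y^2 + 3*x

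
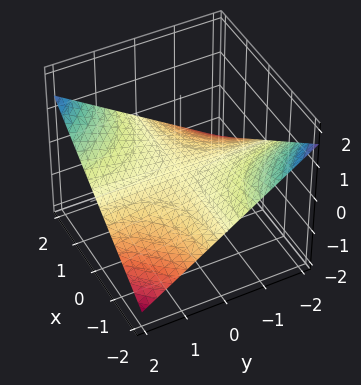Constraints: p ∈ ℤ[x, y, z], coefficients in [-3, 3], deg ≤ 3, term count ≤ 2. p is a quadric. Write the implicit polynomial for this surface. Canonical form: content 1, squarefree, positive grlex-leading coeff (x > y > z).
1. The degree is 2 — a hyperbolic paraboloid; a quadric.
2. Against the integer gridlines: every point of the x-axis in the box is on the surface; it crosses the z-axis at the gridline z = 0; every point of the y-axis in the box is on the surface.
3. Solving for integer coefficients yields p as stated.

x*y - 3*z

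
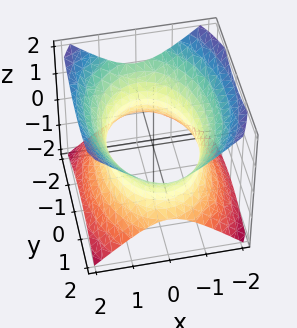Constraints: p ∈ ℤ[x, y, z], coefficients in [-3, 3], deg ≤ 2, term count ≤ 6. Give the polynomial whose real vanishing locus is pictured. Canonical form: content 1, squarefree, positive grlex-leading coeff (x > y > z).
2*x^2 + y^2 - 2*z^2 - 3

1. Degree: one connected sheet with a waist; a quadric, so deg p = 2.
2. Symmetries: mirror symmetry z ↦ −z ⇒ only even powers of z; the y ↦ −y reflection is a symmetry, so y appears only in even powers; mirror symmetry x ↦ −x ⇒ only even powers of x.
3. From the visible intercepts: no z-intercept at any integer in the box.
4. Matching integer coefficients to the picture gives p.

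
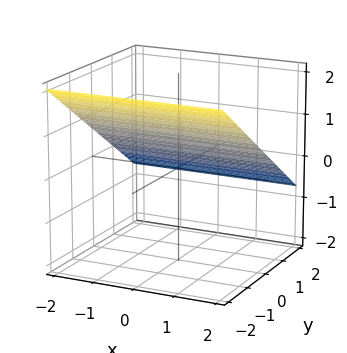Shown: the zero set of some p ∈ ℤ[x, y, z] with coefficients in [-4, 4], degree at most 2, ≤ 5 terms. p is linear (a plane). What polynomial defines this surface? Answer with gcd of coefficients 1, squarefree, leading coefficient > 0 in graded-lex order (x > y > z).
deg p = 1.
From the visible intercepts: the surface avoids every integer x-axis point in the box; it meets the y-axis at y = 1 (among the integer gridlines).
The integer polynomial consistent with all of this is the stated p.

2*y + 3*z - 2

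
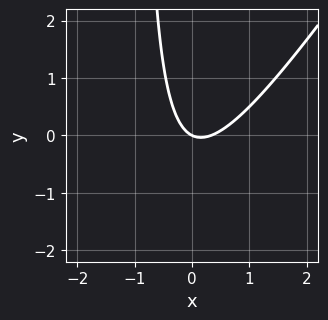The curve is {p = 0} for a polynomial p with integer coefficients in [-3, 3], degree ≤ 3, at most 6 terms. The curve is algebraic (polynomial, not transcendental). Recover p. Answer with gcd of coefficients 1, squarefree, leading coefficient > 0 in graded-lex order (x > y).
The degree is 2 — a generic line meets the curve in up to 2 points.
From the visible intercepts: one x-axis crossing is at x = 0; it crosses the y-axis at the gridline y = 0.
Matching integer coefficients to the picture gives p.

3*x^2 - 2*x*y - x - 2*y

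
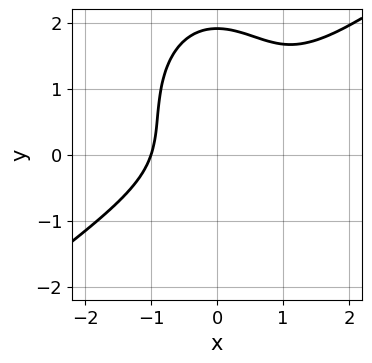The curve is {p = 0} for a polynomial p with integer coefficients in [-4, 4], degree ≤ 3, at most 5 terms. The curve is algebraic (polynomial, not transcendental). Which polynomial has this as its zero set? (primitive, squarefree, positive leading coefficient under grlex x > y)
3*x^3 - 3*x^2*y - 2*y^3 + 3*y^2 + 3

1. The degree is 3 — the shape is more complex than any degree-2 curve.
2. Checking where it meets the axes: it meets the x-axis at x = -1 (among the integer gridlines).
3. Assembling these constraints gives the stated polynomial.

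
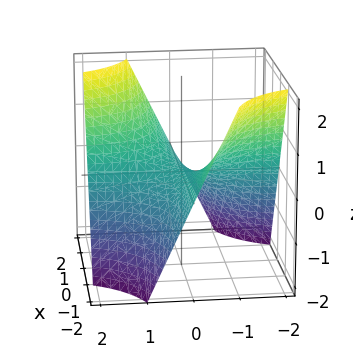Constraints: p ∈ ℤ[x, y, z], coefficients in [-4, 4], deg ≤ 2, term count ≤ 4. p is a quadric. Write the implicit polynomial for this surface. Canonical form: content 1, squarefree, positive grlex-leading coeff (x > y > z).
The degree is 2 — a hyperbolic paraboloid; a quadric.
From the visible intercepts: it crosses the z-axis at the gridline z = 0; the visible y-axis segment lies entirely on the surface.
Fitting integer coefficients to these (and the overall shape) gives p. Check: (-1, 0, 0) on the x-axis lies on the surface, and p(-1, 0, 0) = 0. ✓

x*y - z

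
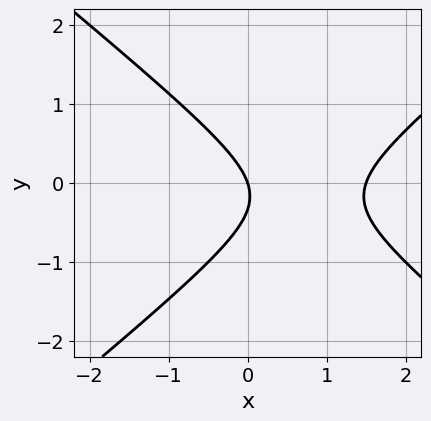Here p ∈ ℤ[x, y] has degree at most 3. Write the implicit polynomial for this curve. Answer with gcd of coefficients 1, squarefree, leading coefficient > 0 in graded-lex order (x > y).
1. The degree is 2 — no degree-1 curve has this shape.
2. Against the integer gridlines: it crosses the y-axis at the gridline y = 0; it meets the x-axis at x = 0 (among the integer gridlines).
3. The integer polynomial consistent with all of this is the stated p.

2*x^2 - 3*y^2 - 3*x - y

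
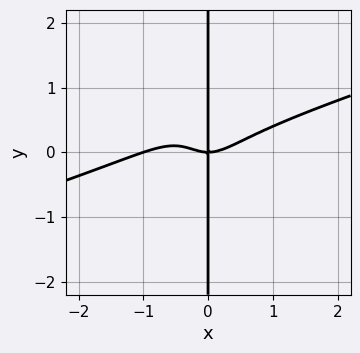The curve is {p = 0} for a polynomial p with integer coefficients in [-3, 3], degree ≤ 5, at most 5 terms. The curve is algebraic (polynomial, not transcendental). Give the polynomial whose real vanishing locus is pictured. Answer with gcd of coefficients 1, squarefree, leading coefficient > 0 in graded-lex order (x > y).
x^4 - 3*x^3*y + x^3 - x^2*y - x*y

(a) deg p = 4. The shape is more complex than any degree-3 curve.
(b) Against the integer gridlines: among the integer gridlines, it crosses the x-axis at x ∈ {-1, 0}; every point of the y-axis in the box is on the curve.
(c) Matching integer coefficients to the picture gives p.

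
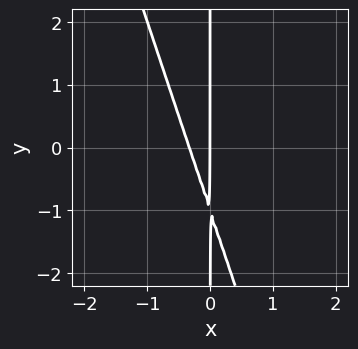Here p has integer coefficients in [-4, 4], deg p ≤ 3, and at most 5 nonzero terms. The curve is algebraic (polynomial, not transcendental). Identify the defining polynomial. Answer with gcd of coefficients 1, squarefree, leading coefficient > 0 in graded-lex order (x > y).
3*x^2 + x*y + x

First, deg p = 2.
Next, from the visible intercepts: it crosses the x-axis at the gridline x = 0; the visible y-axis segment lies entirely on the curve.
Finally, fitting integer coefficients to these (and the overall shape) gives p.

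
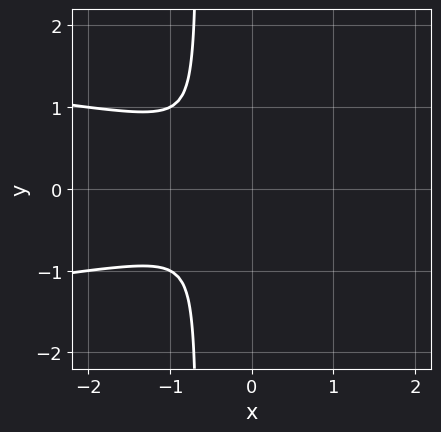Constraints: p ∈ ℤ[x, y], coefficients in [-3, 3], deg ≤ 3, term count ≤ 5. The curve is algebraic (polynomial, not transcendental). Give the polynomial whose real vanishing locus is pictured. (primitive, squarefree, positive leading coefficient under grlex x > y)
3*x*y^2 + x^2 + 2*y^2

(a) deg p = 3. The shape is more complex than any degree-2 curve.
(b) Symmetries: mirror symmetry y ↦ −y ⇒ only even powers of y.
(c) These observations pin down the coefficients.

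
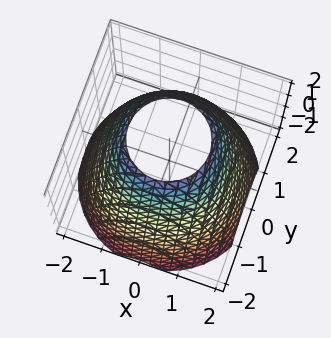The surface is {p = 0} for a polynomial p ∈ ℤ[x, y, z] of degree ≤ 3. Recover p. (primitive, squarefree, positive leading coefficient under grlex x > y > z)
(a) Degree: the shape is more complex than any degree-1 surface, so deg p = 2.
(b) Symmetry: the z-axis is an axis of rotation, so x and y enter only as x² + y².
(c) Checking where it meets the axes: a circular section at z = 2 has radius exactly 1; no z-intercept at any integer in the box.
(d) Fitting integer coefficients to these (and the overall shape) gives p.

x^2 + y^2 + z - 3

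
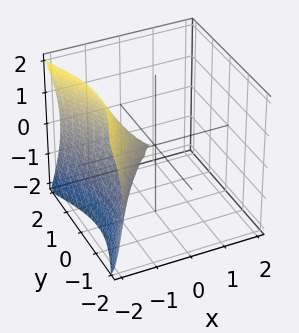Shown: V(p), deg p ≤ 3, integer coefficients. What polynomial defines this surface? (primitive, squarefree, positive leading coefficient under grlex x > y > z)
2*x^3 + 3*y^2 + 2*z^2

The degree is 3 — a generic line meets the surface in up to 3 points.
Reading off the gridlines: it meets the z-axis at z = 0 (among the integer gridlines); one y-axis crossing is at y = 0; one x-axis crossing is at x = 0.
These observations pin down the coefficients.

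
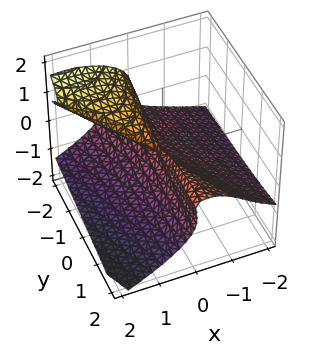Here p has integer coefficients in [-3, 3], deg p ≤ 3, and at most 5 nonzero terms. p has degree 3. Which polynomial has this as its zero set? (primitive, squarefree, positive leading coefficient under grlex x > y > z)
The degree is 3 — no degree-2 surface has this shape.
Observable constraints: it crosses the x-axis at the gridline x = 0; it meets the z-axis at z = 0 (among the integer gridlines).
Solving for integer coefficients yields p as stated. Check: (0, 1, 0) on the y-axis lies on the surface, and p(0, 1, 0) = 0. ✓

y*z^2 + 3*z^3 + 2*x^2 + x*y - 3*x*z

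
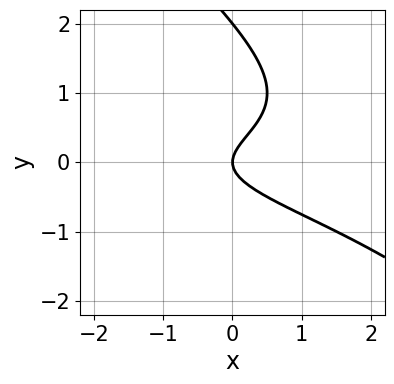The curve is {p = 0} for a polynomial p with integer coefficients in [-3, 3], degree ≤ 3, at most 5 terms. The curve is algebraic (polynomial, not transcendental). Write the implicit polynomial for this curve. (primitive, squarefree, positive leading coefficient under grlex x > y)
Degree: no degree-2 curve has this shape, so deg p = 3.
Against the integer gridlines: it meets the x-axis at x = 0 (among the integer gridlines); among the integer gridlines, it crosses the y-axis at y ∈ {0, 2}.
Matching integer coefficients to the picture gives p.

x*y^2 + y^3 - 2*y^2 + x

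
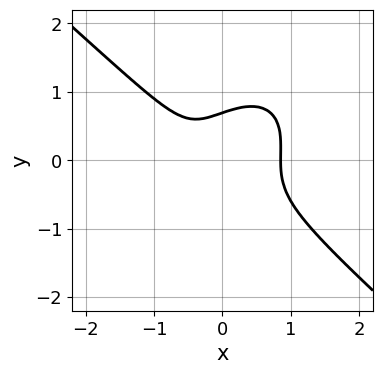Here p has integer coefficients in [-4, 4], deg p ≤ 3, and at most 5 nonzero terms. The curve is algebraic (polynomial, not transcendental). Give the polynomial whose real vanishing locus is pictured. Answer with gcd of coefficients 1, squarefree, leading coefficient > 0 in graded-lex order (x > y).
(a) Degree: the shape is more complex than any degree-2 curve, so deg p = 3.
(b) Matching integer coefficients to the picture gives p.

3*x^3 - x*y^2 + 3*y^3 - x - 1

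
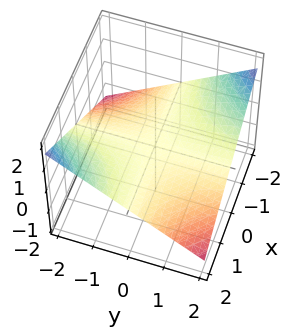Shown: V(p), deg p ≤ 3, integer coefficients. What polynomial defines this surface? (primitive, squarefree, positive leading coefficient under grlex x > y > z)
Degree: a saddle surface; a quadric, so deg p = 2.
Against the integer gridlines: the visible y-axis segment lies entirely on the surface; one z-axis crossing is at z = 0; the visible x-axis segment lies entirely on the surface.
Fitting integer coefficients to these (and the overall shape) gives p.

x*y + 3*z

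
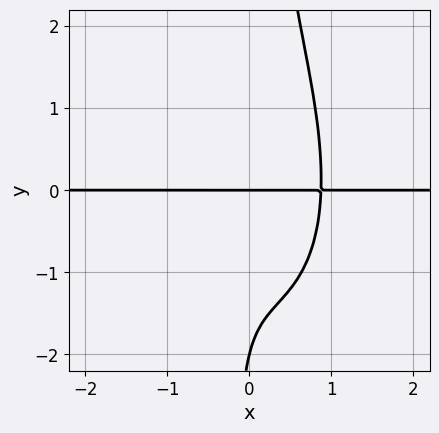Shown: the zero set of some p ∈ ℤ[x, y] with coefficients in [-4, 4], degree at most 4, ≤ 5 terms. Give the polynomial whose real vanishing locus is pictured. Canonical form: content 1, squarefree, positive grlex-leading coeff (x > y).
3*x^3*y + x^2*y^2 + x*y^3 - y^2 - 2*y

1. The degree is 4 — a generic line meets the curve in up to 4 points.
2. From the visible intercepts: the y-axis gridline crossings are at y ∈ {-2, 0}; the visible x-axis segment lies entirely on the curve.
3. Together with the visible shape, these determine p as stated.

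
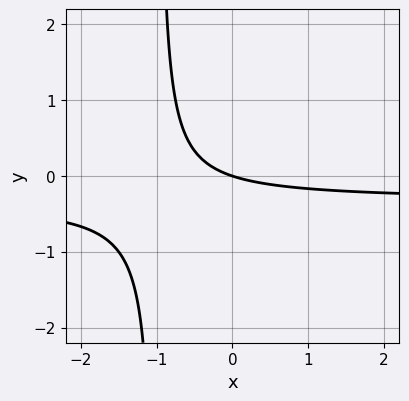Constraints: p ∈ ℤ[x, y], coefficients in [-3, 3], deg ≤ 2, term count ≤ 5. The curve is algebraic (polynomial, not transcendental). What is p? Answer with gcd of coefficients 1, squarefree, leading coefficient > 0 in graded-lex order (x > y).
(a) deg p = 2. No degree-1 curve has this shape.
(b) Checking where it meets the axes: it meets the y-axis at y = 0 (among the integer gridlines); one x-axis crossing is at x = 0.
(c) Together with the visible shape, these determine p as stated.

3*x*y + x + 3*y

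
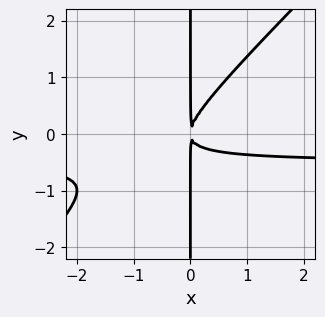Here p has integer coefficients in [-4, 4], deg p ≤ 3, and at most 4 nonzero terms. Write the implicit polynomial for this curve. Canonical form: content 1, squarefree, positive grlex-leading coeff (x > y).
1. Degree: the shape is more complex than any degree-2 curve, so deg p = 3.
2. Reading off the gridlines: the visible y-axis segment lies entirely on the curve.
3. Together with the visible shape, these determine p as stated.

2*x^2*y - 2*x*y^2 + x^2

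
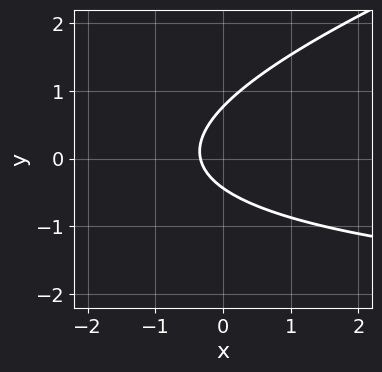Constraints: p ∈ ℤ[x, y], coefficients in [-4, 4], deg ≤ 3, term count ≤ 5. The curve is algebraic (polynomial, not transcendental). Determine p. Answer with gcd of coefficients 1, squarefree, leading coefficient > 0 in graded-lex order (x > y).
x*y - 3*y^2 + 3*x + y + 1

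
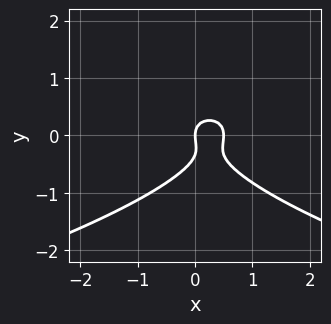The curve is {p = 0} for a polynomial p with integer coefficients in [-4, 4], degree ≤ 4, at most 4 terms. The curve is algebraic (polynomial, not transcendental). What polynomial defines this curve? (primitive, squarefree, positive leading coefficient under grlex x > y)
Degree: no degree-2 curve has this shape, so deg p = 3.
Observable constraints: it crosses the y-axis at the gridline y = 0; it crosses the x-axis at the gridline x = 0.
The integer polynomial consistent with all of this is the stated p.

3*y^3 + 2*x^2 + y^2 - x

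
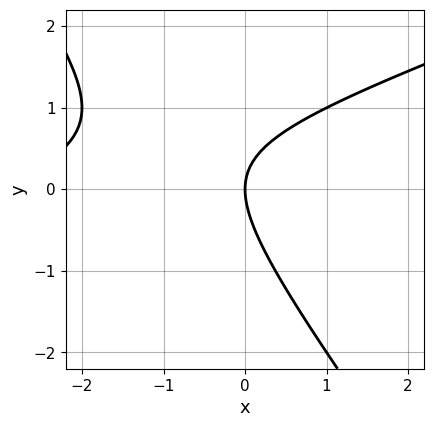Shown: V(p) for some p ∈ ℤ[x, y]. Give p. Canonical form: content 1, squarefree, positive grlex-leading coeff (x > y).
x^2 - 2*x*y - 2*y^2 + 3*x

(a) The degree is 2 — the shape is more complex than any degree-1 curve.
(b) Reading off the gridlines: one x-axis crossing is at x = 0; it crosses the y-axis at the gridline y = 0.
(c) Fitting integer coefficients to these (and the overall shape) gives p.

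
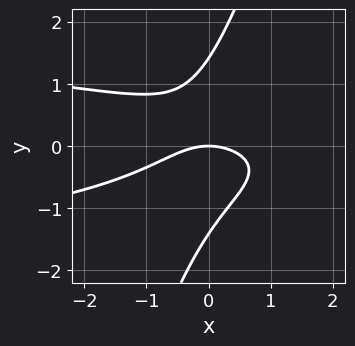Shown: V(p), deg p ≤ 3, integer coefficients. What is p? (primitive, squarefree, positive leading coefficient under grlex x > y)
Degree: a generic line meets the curve in up to 3 points, so deg p = 3.
Observable constraints: one y-axis crossing is at y = 0; one x-axis crossing is at x = 0.
Solving for integer coefficients yields p as stated.

3*x*y^2 - y^3 + x^2 + 2*y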